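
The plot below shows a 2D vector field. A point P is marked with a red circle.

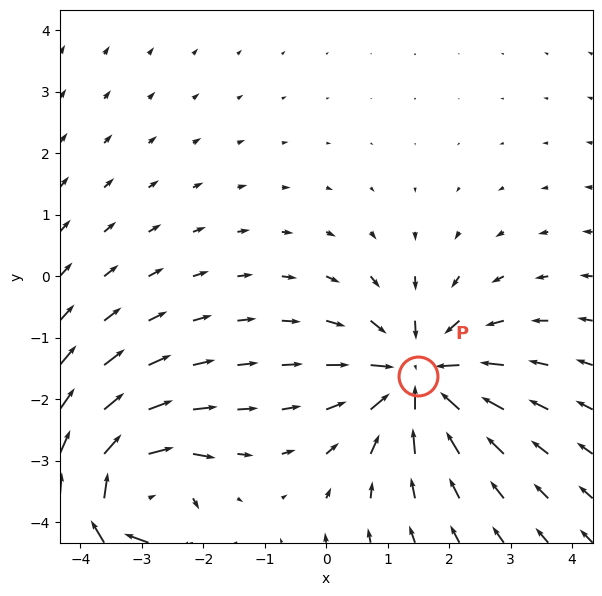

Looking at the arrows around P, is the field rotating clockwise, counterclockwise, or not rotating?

not rotating

Near P at (1.5, -1.6) the arrows show no circulation. The curl there is ≈0.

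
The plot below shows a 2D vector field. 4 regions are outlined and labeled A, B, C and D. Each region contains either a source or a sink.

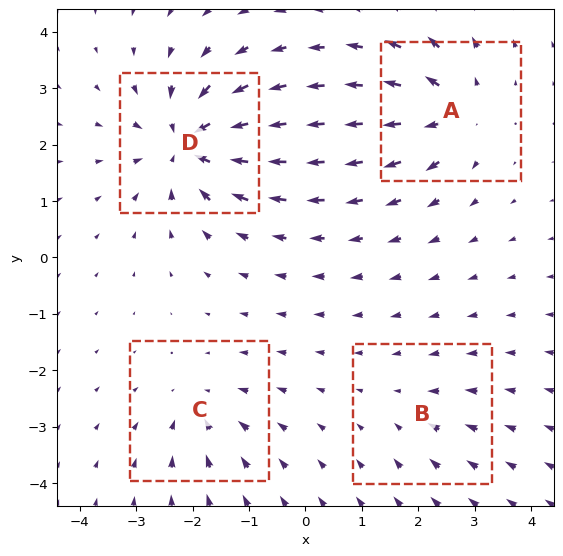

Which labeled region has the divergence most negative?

D

Divergence at each region's feature centre — A: about +5, B: about -2, C: about -4, D: about -7. Region D is most negative.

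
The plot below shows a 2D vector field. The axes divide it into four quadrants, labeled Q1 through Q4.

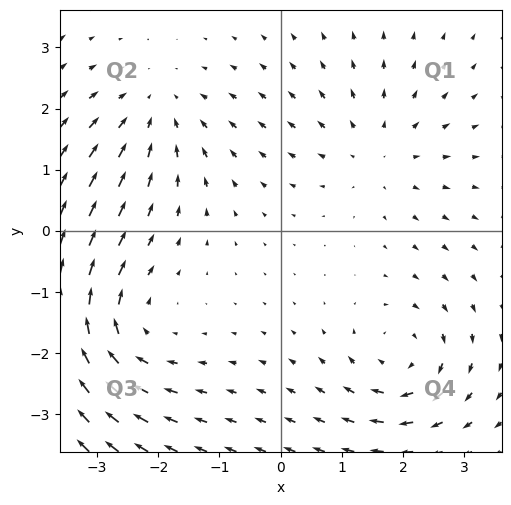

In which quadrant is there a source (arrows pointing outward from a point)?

Q1

The source sits at approximately (1.6, 1.3), which lies in quadrant Q1. The divergence there is about +3, positive as expected for a source.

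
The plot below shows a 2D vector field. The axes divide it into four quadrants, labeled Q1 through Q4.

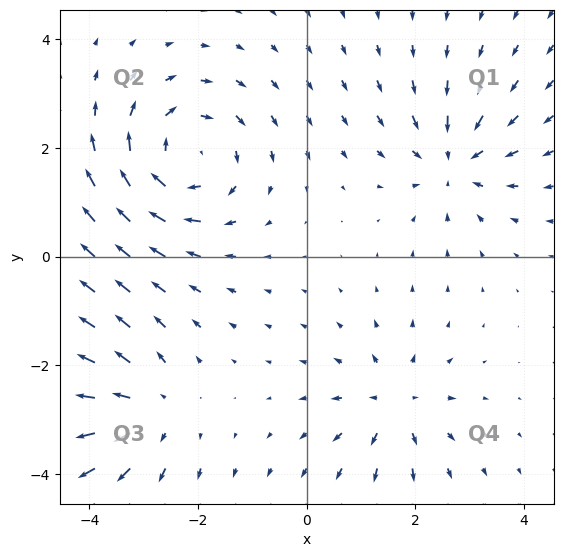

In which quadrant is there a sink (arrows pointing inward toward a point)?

Q1

The sink sits at approximately (2.7, 1.8), which lies in quadrant Q1. The divergence there is about -4, negative as expected for a sink.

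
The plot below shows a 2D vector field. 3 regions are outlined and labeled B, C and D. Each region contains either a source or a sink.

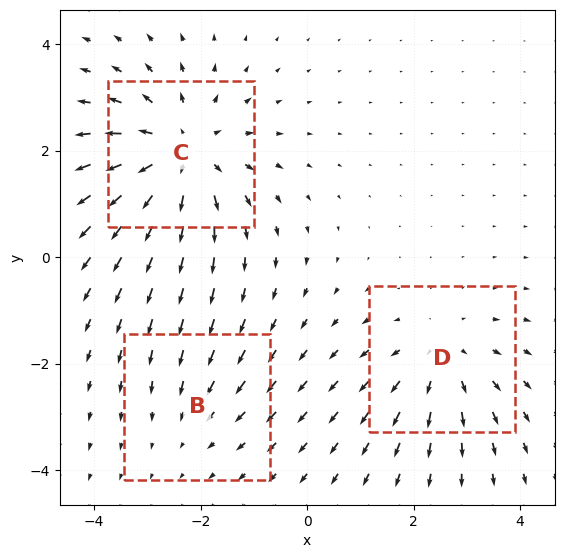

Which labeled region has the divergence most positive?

C

Divergence at each region's feature centre — B: about -2, C: about +4, D: about +3. Region C is most positive.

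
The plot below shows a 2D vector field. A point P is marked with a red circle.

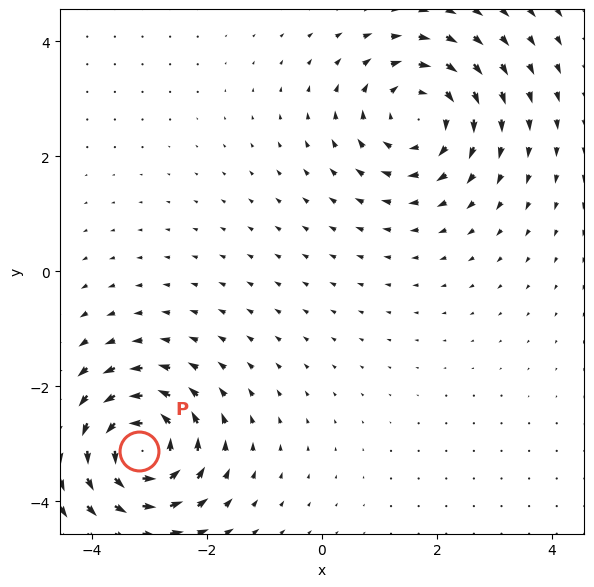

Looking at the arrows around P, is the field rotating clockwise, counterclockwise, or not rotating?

Near P at (-3.2, -3.1) the arrows circulate counterclockwise. The curl (z-component) there is about +7; positive curl means counterclockwise rotation.

counterclockwise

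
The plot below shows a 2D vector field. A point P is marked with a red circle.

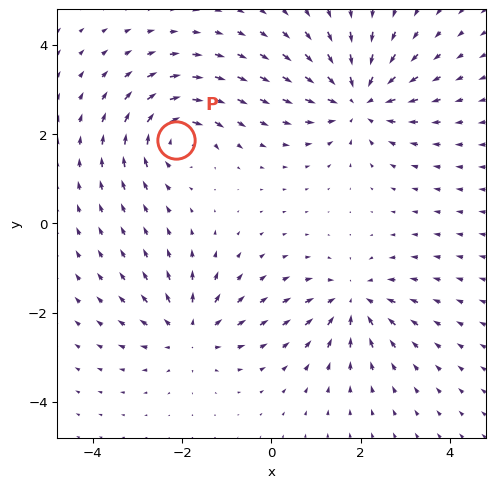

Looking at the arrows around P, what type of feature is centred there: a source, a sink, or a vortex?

At P (-2.1, 1.9) the arrows circulate clockwise. Divergence ≈0, curl about -5 — near-zero divergence with nonzero curl is a vortex.

vortex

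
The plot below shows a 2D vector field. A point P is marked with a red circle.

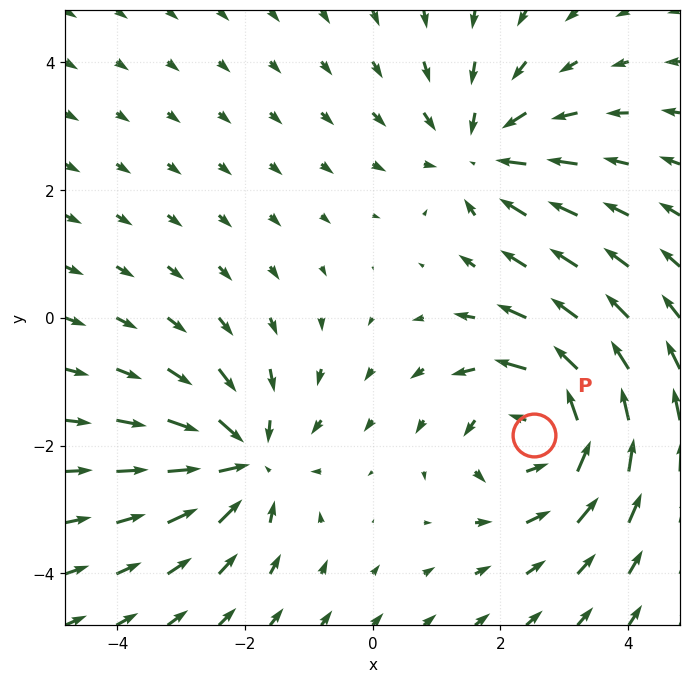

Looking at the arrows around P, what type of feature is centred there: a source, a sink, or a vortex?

vortex

At P (2.5, -1.8) the arrows circulate counterclockwise. Divergence ≈0, curl about +5 — near-zero divergence with nonzero curl is a vortex.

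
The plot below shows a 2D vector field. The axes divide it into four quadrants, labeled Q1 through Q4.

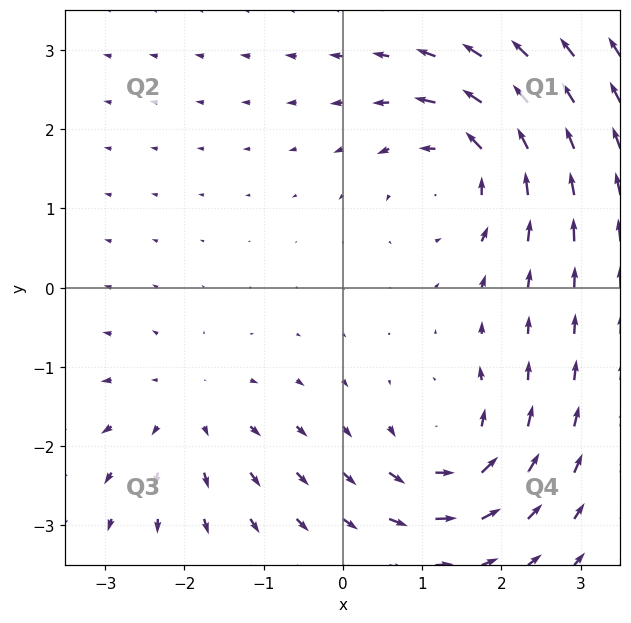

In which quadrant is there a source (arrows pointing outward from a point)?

The source sits at approximately (-2.0, -1.6), which lies in quadrant Q3. The divergence there is about +3, positive as expected for a source.

Q3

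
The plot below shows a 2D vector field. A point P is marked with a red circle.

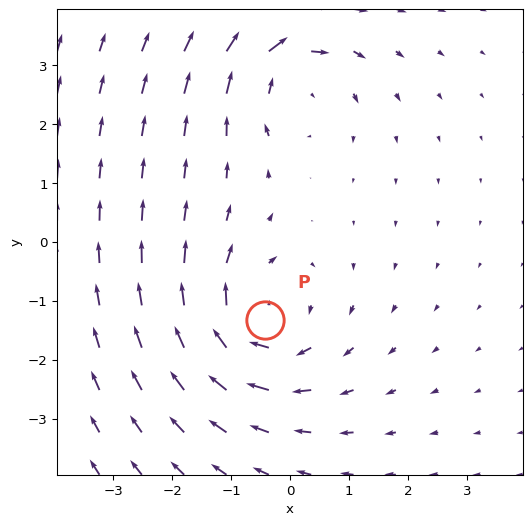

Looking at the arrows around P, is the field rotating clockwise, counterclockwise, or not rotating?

Near P at (-0.4, -1.3) the arrows circulate clockwise. The curl (z-component) there is about -5; negative curl means clockwise rotation.

clockwise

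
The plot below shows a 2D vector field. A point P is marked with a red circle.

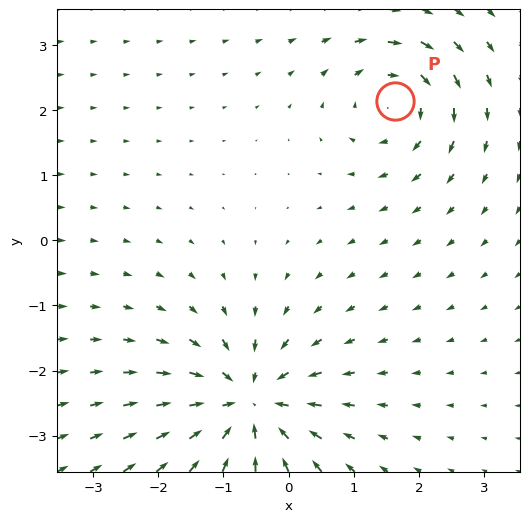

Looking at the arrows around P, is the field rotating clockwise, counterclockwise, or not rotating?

Near P at (1.6, 2.1) the arrows circulate clockwise. The curl (z-component) there is about -4; negative curl means clockwise rotation.

clockwise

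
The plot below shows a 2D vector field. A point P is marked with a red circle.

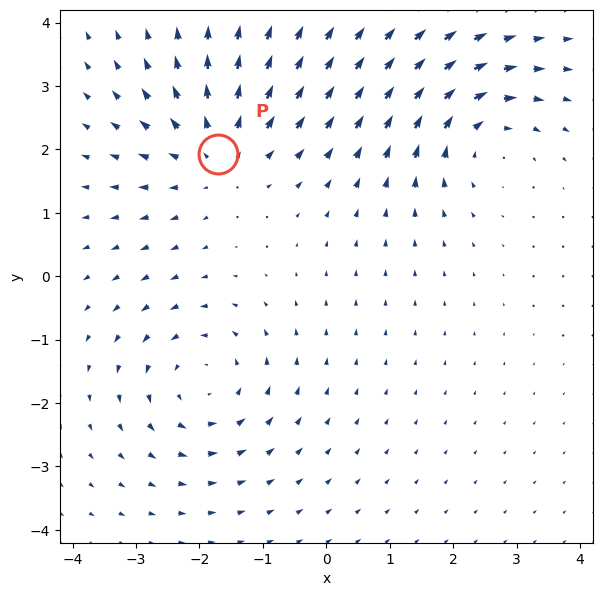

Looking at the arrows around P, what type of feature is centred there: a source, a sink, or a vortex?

source

At P (-1.7, 1.9) the arrows spread outward. Divergence about +4, curl ≈0 — positive divergence with near-zero curl is a source.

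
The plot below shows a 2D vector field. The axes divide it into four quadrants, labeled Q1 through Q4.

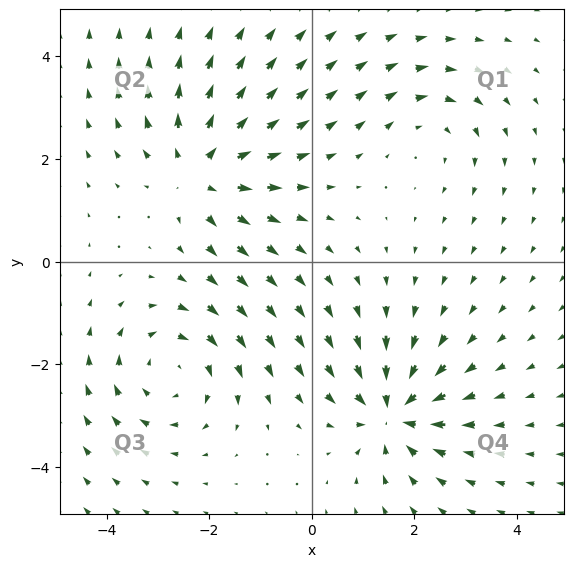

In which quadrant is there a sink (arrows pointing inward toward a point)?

Q4

The sink sits at approximately (1.6, -2.9), which lies in quadrant Q4. The divergence there is about -6, negative as expected for a sink.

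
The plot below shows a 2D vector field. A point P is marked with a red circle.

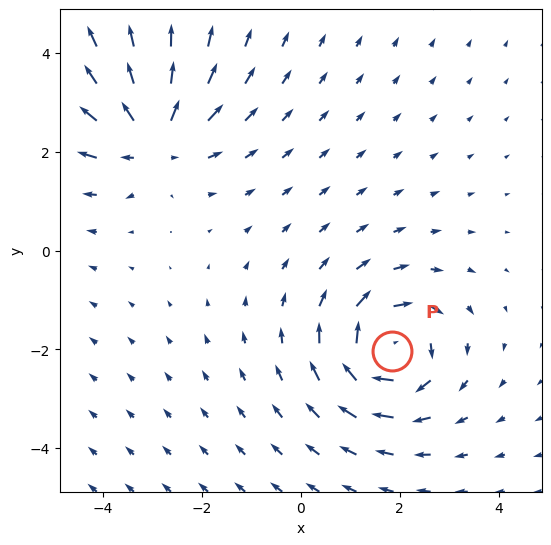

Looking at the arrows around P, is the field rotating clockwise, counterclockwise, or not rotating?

Near P at (1.8, -2.0) the arrows circulate clockwise. The curl (z-component) there is about -4; negative curl means clockwise rotation.

clockwise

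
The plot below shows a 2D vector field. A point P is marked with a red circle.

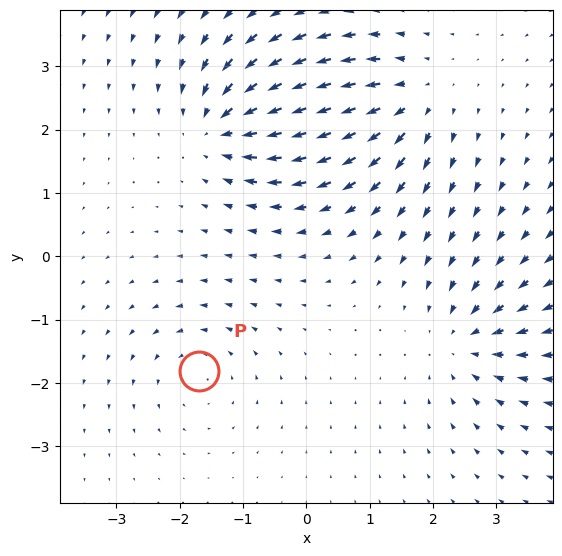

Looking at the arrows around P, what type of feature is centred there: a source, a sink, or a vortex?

vortex

At P (-1.7, -1.8) the arrows circulate counterclockwise. Divergence ≈0, curl about +3 — near-zero divergence with nonzero curl is a vortex.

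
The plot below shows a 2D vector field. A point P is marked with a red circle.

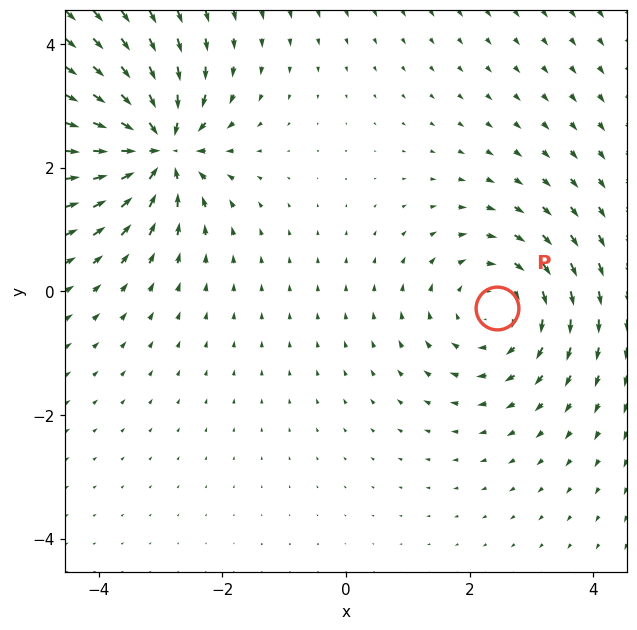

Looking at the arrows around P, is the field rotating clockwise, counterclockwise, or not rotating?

clockwise

Near P at (2.4, -0.3) the arrows circulate clockwise. The curl (z-component) there is about -3; negative curl means clockwise rotation.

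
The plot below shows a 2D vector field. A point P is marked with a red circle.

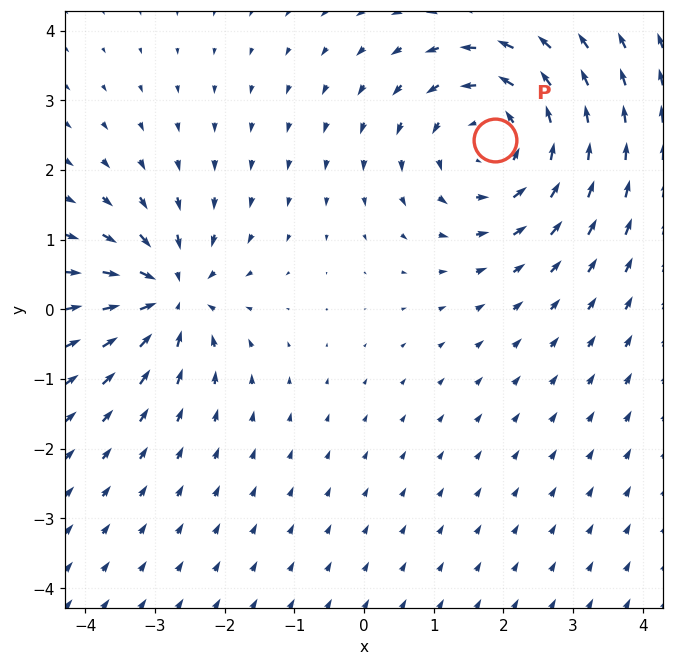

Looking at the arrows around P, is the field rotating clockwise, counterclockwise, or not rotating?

Near P at (1.9, 2.4) the arrows circulate counterclockwise. The curl (z-component) there is about +3; positive curl means counterclockwise rotation.

counterclockwise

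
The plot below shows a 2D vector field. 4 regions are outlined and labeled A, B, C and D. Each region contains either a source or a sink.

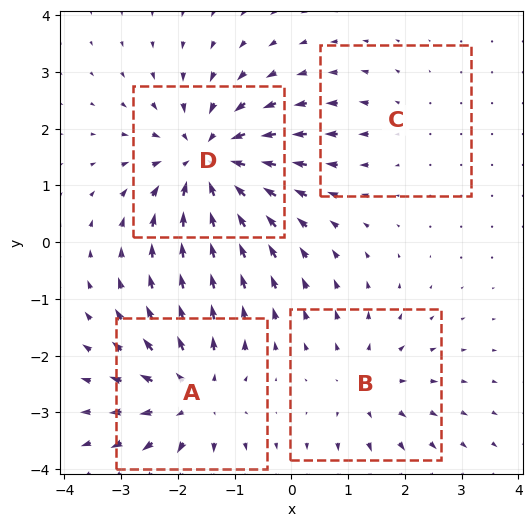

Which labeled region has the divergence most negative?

D

Divergence at each region's feature centre — A: about +5, B: about +3, C: about +2, D: about -6. Region D is most negative.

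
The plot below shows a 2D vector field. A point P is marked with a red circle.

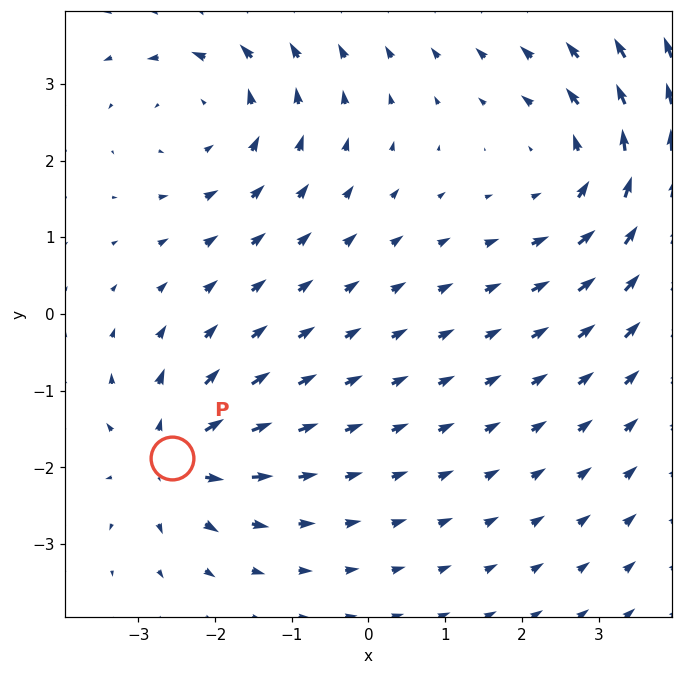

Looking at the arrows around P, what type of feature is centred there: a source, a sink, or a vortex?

source

At P (-2.6, -1.9) the arrows spread outward. Divergence about +4, curl ≈0 — positive divergence with near-zero curl is a source.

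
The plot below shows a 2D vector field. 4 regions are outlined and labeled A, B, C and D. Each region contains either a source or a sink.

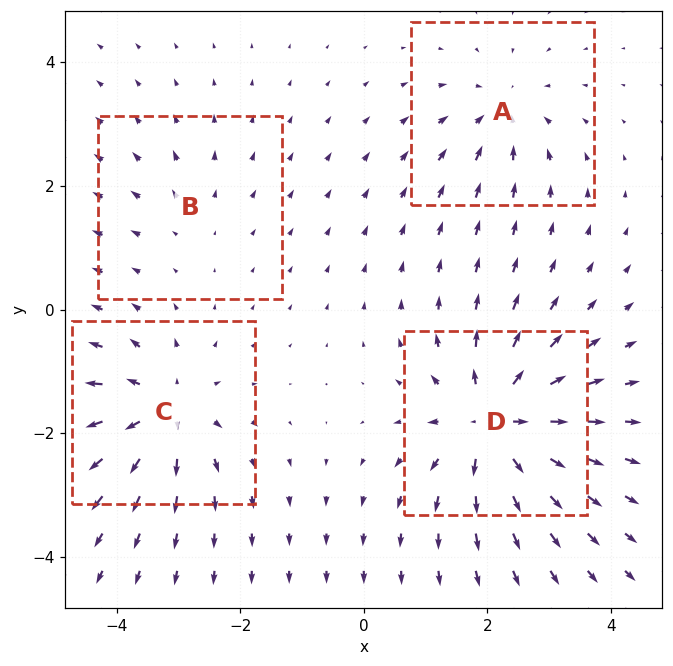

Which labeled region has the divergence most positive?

Divergence at each region's feature centre — A: about -4, B: about +2, C: about +6, D: about +7. Region D is most positive.

D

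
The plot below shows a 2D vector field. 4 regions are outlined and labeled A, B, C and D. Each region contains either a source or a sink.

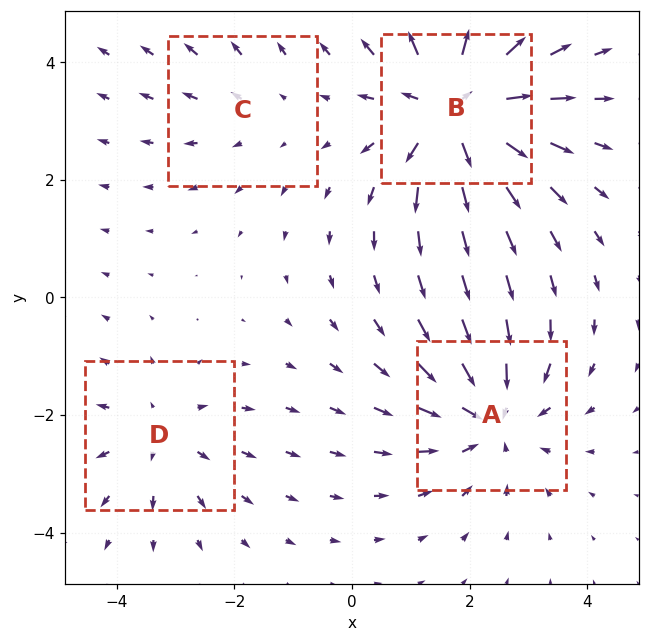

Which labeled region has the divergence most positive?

B

Divergence at each region's feature centre — A: about -5, B: about +6, C: about +2, D: about +3. Region B is most positive.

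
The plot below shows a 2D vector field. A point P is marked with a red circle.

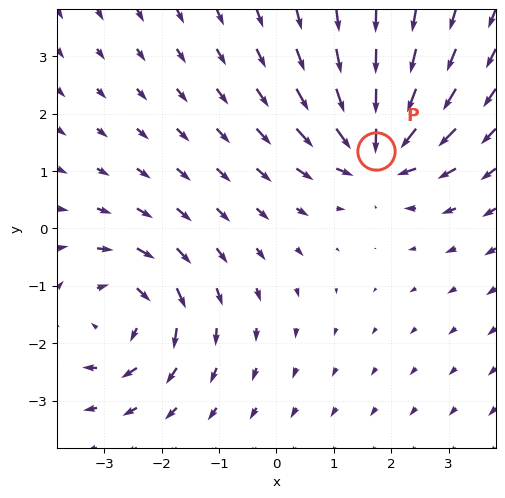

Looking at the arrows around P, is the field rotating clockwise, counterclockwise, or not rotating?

Near P at (1.7, 1.3) the arrows show no circulation. The curl there is ≈0.

not rotating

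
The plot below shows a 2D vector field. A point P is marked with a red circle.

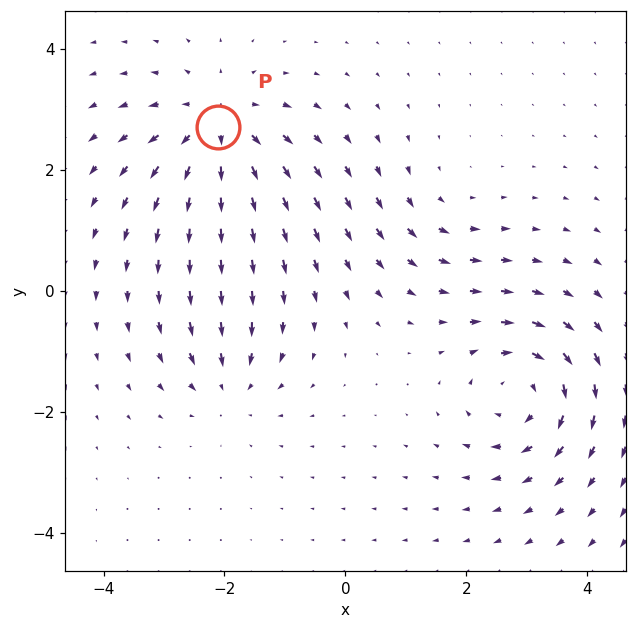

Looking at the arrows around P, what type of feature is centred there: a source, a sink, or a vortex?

At P (-2.1, 2.7) the arrows spread outward. Divergence about +5, curl ≈0 — positive divergence with near-zero curl is a source.

source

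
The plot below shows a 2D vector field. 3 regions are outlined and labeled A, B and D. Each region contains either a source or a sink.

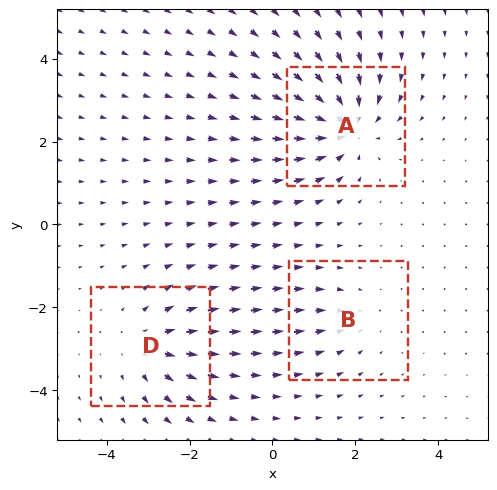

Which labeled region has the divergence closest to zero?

B

Divergence at each region's feature centre — A: about -6, B: about -2, D: about +4. Region B is closest to zero.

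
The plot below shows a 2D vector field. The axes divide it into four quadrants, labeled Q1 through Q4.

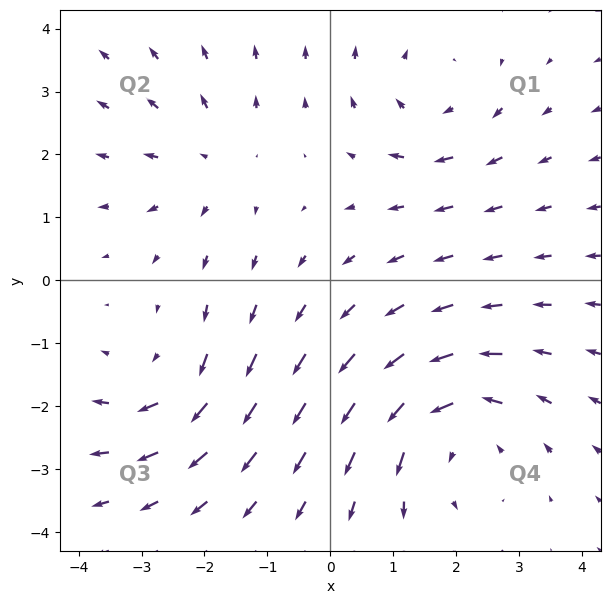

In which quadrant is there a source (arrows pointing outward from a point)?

The source sits at approximately (-1.9, 1.9), which lies in quadrant Q2. The divergence there is about +3, positive as expected for a source.

Q2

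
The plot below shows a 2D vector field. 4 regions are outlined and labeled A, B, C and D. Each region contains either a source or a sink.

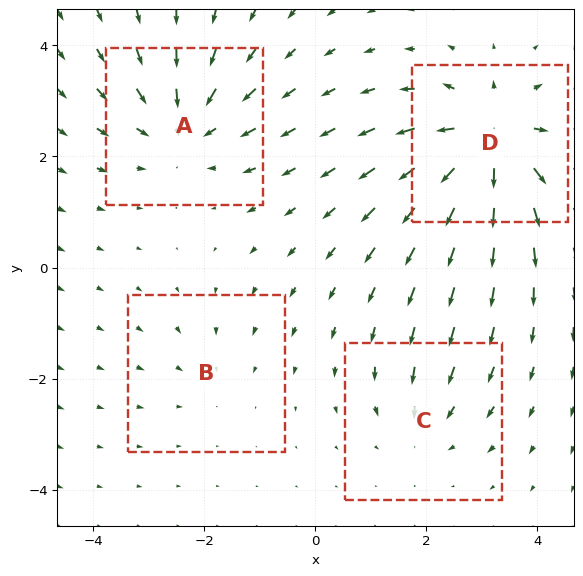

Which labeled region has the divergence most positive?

Divergence at each region's feature centre — A: about -5, B: about -2, C: about -3, D: about +7. Region D is most positive.

D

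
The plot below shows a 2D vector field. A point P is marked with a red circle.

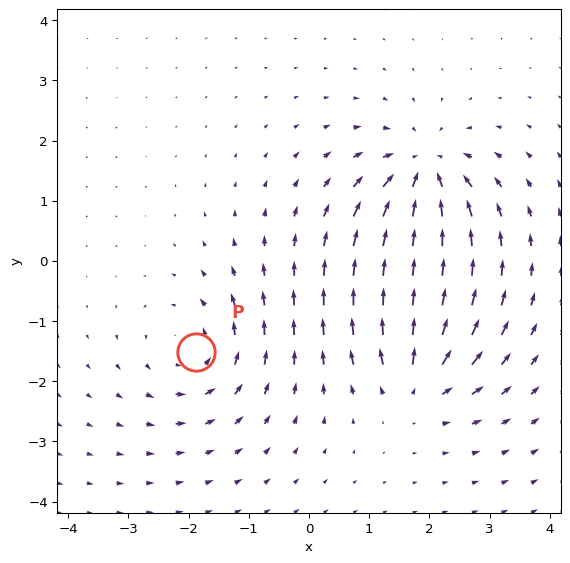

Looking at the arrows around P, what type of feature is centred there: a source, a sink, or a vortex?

At P (-1.9, -1.5) the arrows circulate counterclockwise. Divergence ≈0, curl about +4 — near-zero divergence with nonzero curl is a vortex.

vortex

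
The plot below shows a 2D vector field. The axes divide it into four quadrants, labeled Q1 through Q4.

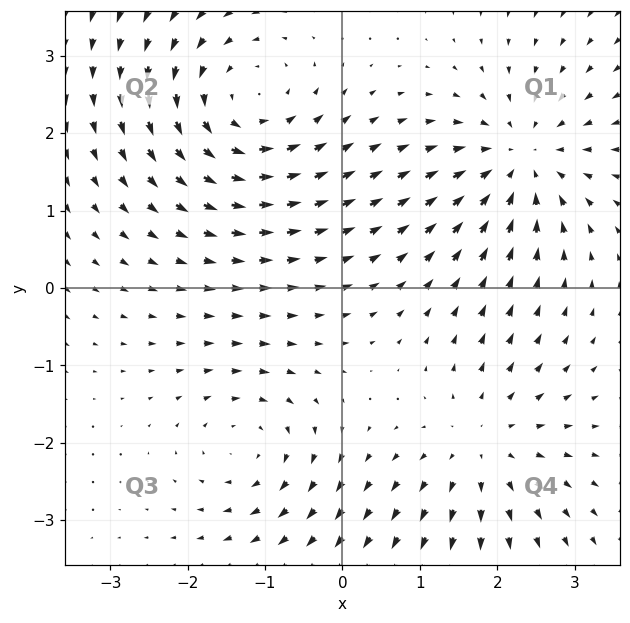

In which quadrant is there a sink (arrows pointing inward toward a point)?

Q1

The sink sits at approximately (2.3, 1.7), which lies in quadrant Q1. The divergence there is about -4, negative as expected for a sink.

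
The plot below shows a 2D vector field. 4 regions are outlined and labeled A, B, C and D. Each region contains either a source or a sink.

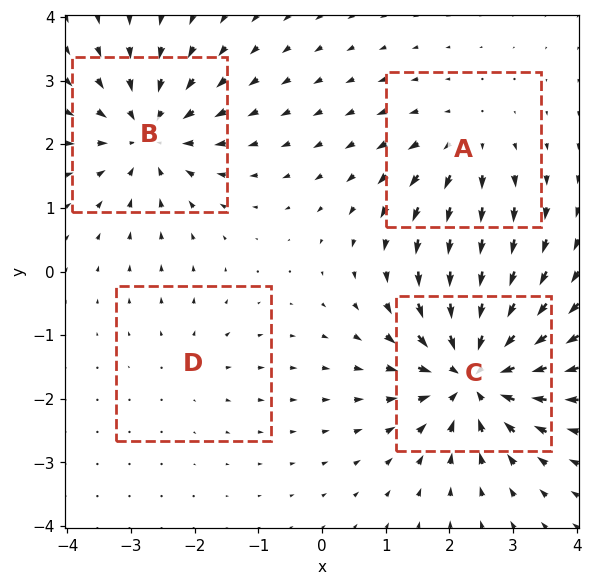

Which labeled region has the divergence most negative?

Divergence at each region's feature centre — A: about +4, B: about -6, C: about -8, D: about +2. Region C is most negative.

C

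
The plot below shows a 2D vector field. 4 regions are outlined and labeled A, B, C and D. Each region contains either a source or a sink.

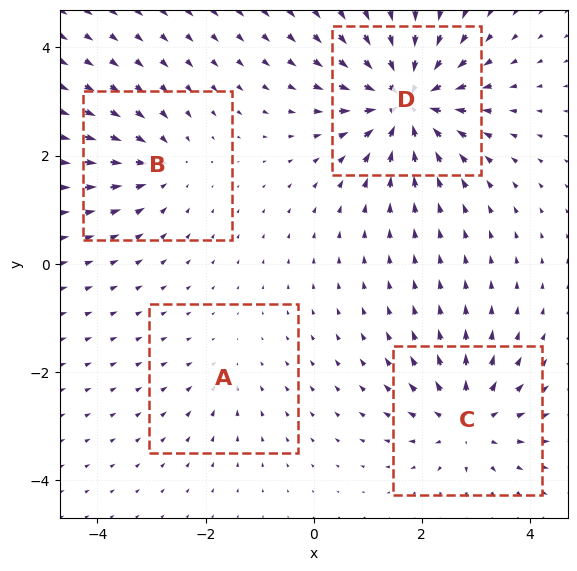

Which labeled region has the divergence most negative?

D

Divergence at each region's feature centre — A: about -2, B: about -4, C: about +6, D: about -9. Region D is most negative.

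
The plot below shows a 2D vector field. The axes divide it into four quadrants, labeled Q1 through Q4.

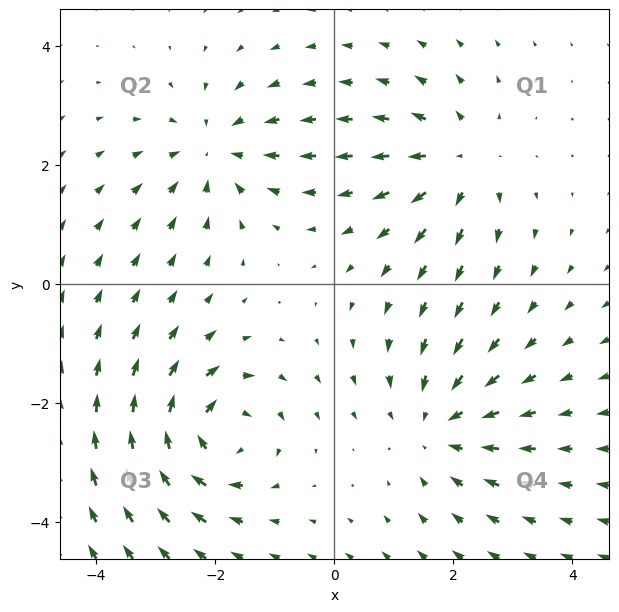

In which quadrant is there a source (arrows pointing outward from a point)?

The source sits at approximately (2.1, 2.1), which lies in quadrant Q1. The divergence there is about +4, positive as expected for a source.

Q1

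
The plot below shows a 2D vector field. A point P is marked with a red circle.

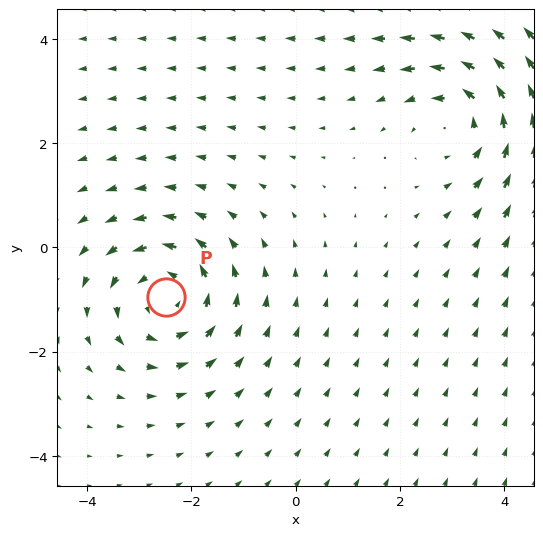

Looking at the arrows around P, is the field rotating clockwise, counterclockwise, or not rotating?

counterclockwise

Near P at (-2.5, -1.0) the arrows circulate counterclockwise. The curl (z-component) there is about +4; positive curl means counterclockwise rotation.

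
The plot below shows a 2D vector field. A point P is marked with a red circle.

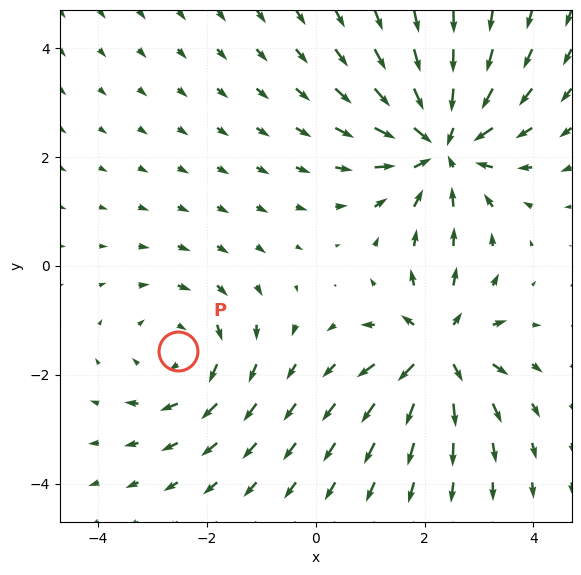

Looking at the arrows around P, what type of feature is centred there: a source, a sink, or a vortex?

vortex

At P (-2.5, -1.6) the arrows circulate clockwise. Divergence ≈0, curl about -3 — near-zero divergence with nonzero curl is a vortex.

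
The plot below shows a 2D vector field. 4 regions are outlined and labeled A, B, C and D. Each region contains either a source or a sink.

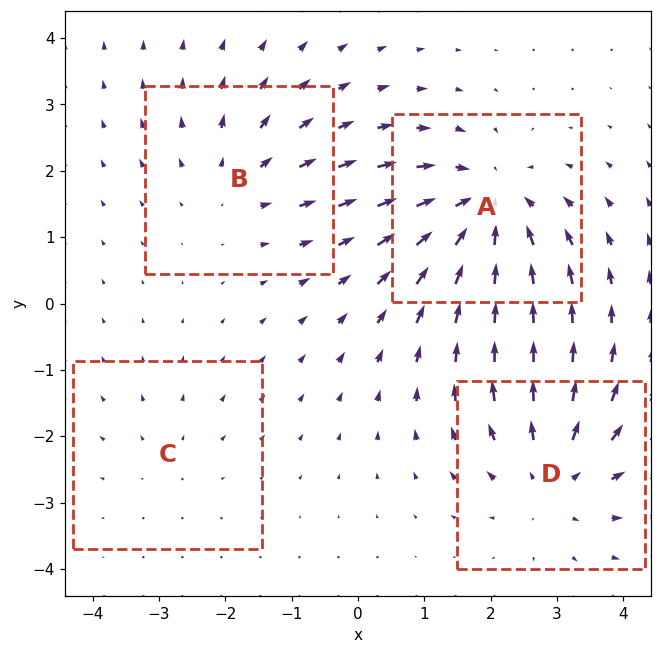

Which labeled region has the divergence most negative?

Divergence at each region's feature centre — A: about -6, B: about +3, C: about +2, D: about +5. Region A is most negative.

A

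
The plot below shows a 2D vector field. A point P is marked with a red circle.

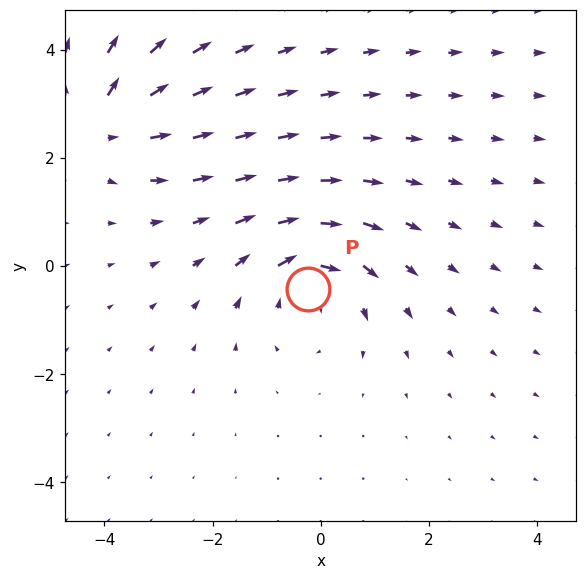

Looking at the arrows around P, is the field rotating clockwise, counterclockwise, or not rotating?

Near P at (-0.2, -0.4) the arrows circulate clockwise. The curl (z-component) there is about -4; negative curl means clockwise rotation.

clockwise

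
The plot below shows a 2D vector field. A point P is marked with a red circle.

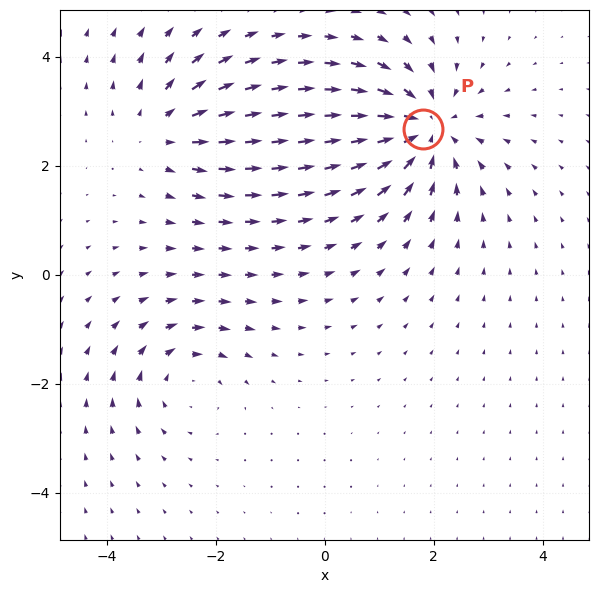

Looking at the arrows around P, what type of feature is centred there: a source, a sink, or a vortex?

sink

At P (1.8, 2.7) the arrows converge inward. Divergence about -5, curl ≈0 — negative divergence with near-zero curl is a sink.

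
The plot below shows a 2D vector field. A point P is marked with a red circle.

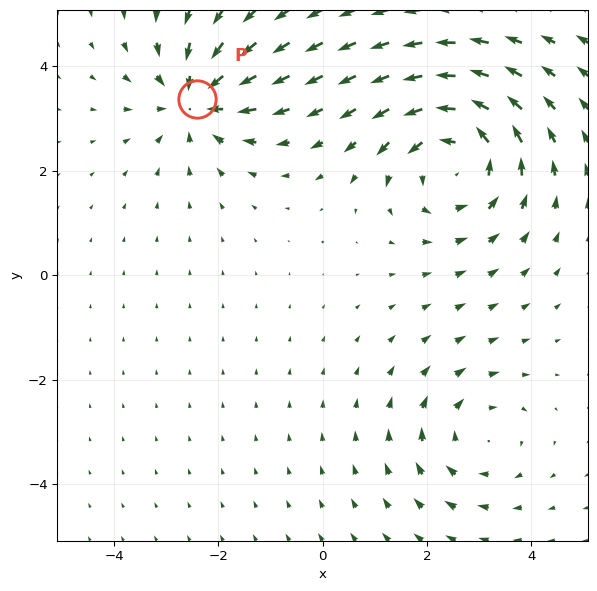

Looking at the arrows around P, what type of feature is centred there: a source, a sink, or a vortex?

sink

At P (-2.4, 3.4) the arrows converge inward. Divergence about -4, curl ≈0 — negative divergence with near-zero curl is a sink.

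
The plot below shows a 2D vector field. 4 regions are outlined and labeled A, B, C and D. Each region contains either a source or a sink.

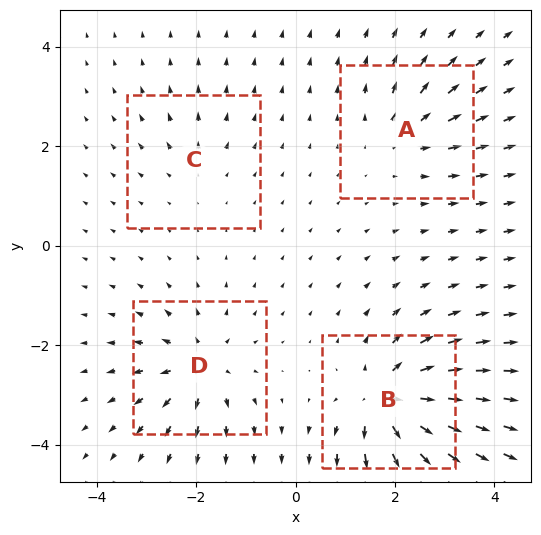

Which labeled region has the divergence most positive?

B

Divergence at each region's feature centre — A: about +4, B: about +9, C: about +3, D: about +6. Region B is most positive.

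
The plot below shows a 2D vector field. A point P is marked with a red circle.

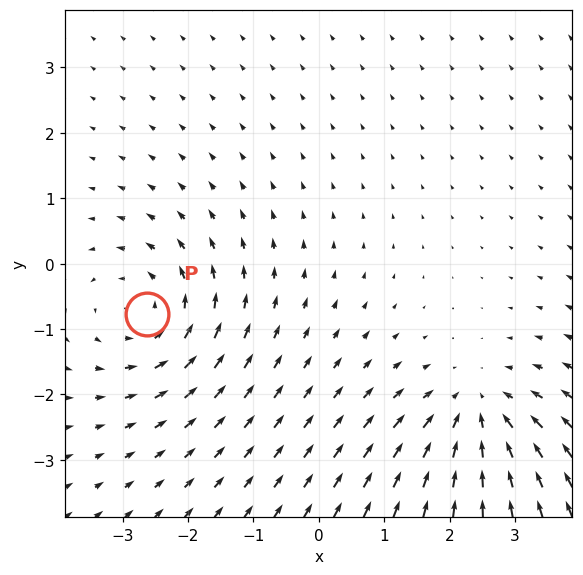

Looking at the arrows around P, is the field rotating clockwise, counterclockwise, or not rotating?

Near P at (-2.6, -0.8) the arrows circulate counterclockwise. The curl (z-component) there is about +4; positive curl means counterclockwise rotation.

counterclockwise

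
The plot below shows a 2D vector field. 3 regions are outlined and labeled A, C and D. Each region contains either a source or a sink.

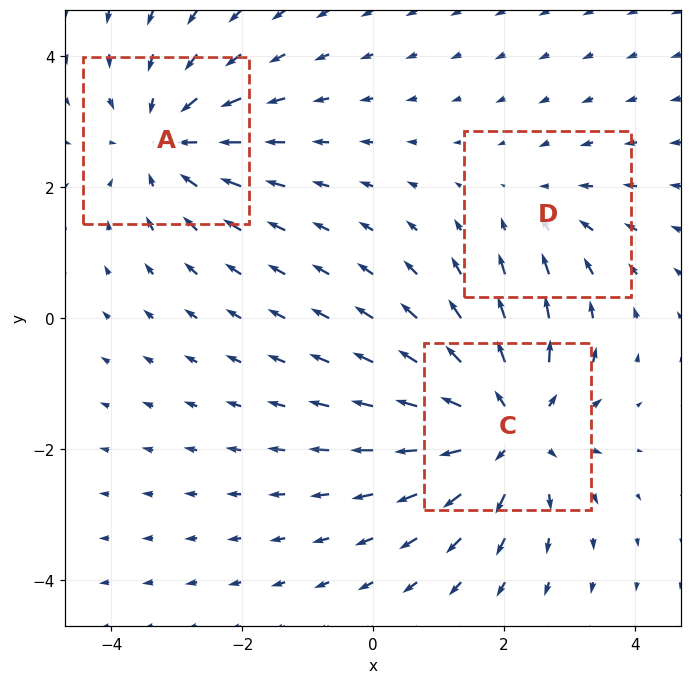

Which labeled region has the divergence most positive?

C

Divergence at each region's feature centre — A: about -3, C: about +4, D: about -2. Region C is most positive.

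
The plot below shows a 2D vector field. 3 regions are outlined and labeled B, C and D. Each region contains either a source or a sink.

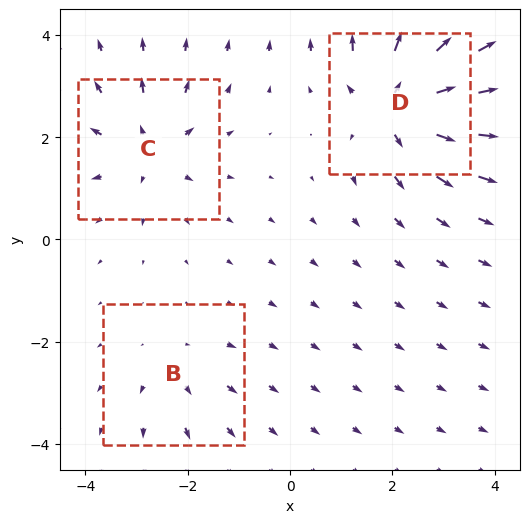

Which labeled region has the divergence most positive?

D

Divergence at each region's feature centre — B: about +2, C: about +4, D: about +6. Region D is most positive.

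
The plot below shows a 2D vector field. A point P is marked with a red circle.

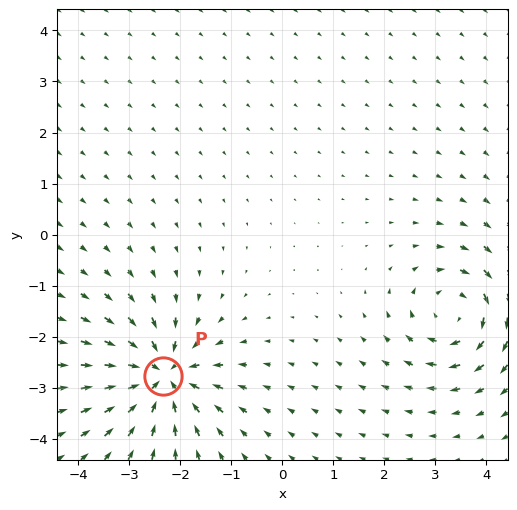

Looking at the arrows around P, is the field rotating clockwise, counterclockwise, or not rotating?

Near P at (-2.3, -2.8) the arrows show no circulation. The curl there is ≈0.

not rotating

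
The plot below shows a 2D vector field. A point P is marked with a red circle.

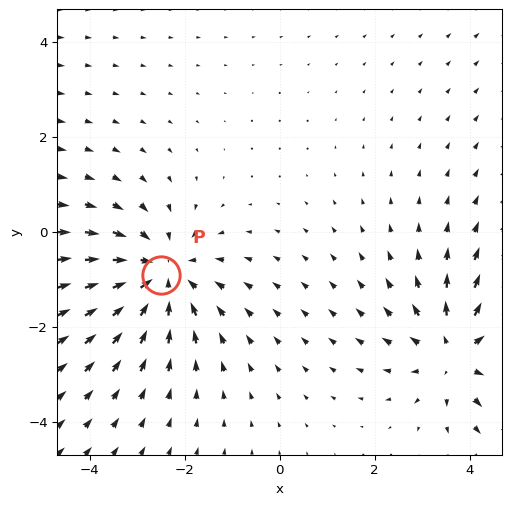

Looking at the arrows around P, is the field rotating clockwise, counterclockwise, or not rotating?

Near P at (-2.5, -0.9) the arrows show no circulation. The curl there is ≈0.

not rotating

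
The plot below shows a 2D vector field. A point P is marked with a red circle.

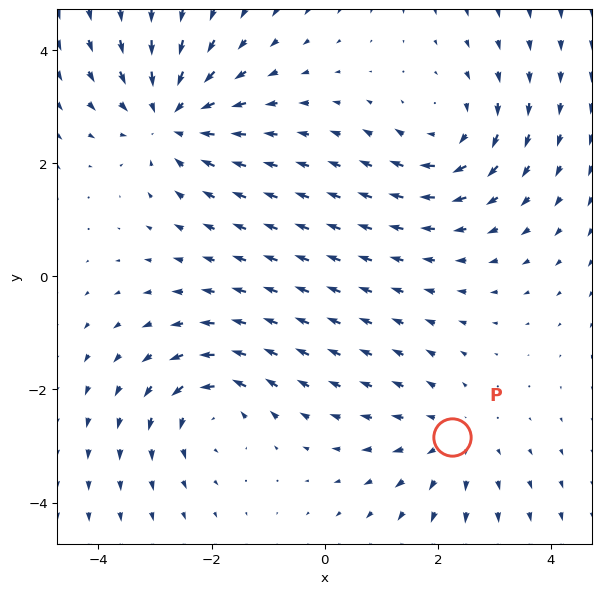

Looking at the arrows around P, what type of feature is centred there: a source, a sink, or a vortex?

source

At P (2.2, -2.8) the arrows spread outward. Divergence about +2, curl ≈0 — positive divergence with near-zero curl is a source.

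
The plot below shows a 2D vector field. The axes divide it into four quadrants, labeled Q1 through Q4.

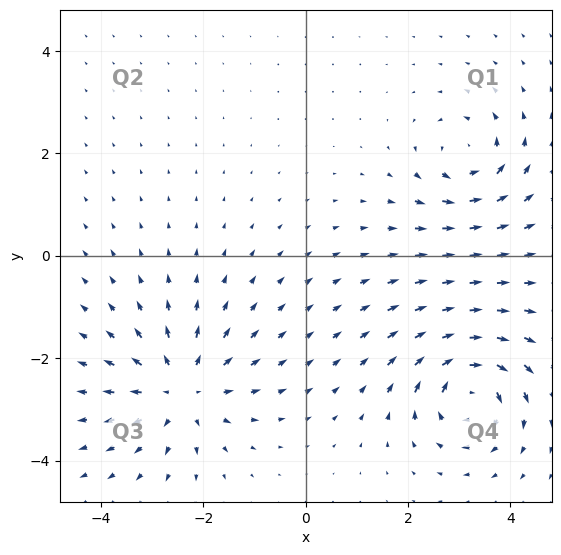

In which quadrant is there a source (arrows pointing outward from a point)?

Q3

The source sits at approximately (-2.4, -2.6), which lies in quadrant Q3. The divergence there is about +5, positive as expected for a source.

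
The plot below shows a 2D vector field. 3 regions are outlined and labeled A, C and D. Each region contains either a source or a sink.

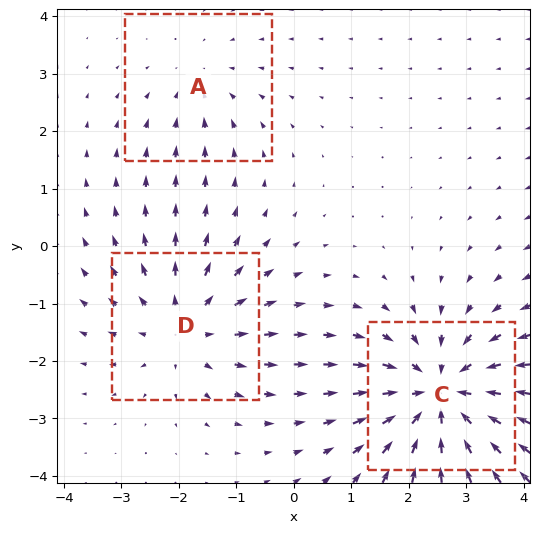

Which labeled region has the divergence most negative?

C

Divergence at each region's feature centre — A: about -2, C: about -5, D: about +3. Region C is most negative.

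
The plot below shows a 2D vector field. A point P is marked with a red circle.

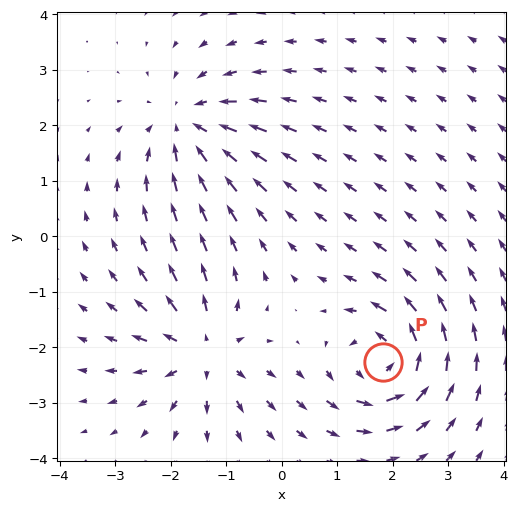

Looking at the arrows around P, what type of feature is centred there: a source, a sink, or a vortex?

vortex

At P (1.8, -2.3) the arrows circulate counterclockwise. Divergence ≈0, curl about +7 — near-zero divergence with nonzero curl is a vortex.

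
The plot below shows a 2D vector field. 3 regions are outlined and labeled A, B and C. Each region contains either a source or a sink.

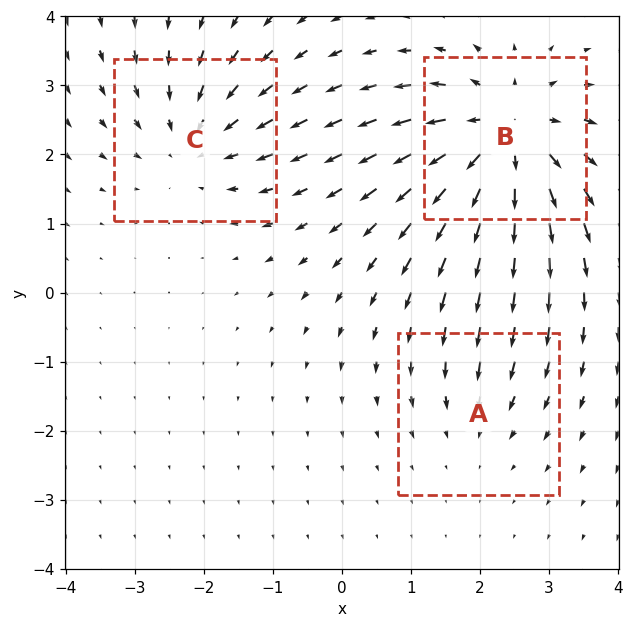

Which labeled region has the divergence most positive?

B

Divergence at each region's feature centre — A: about -2, B: about +5, C: about -3. Region B is most positive.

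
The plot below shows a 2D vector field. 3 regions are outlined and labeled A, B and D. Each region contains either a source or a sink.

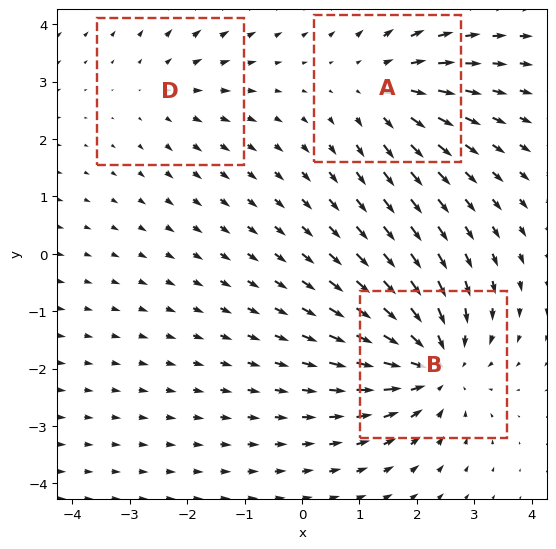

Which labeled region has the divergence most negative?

B

Divergence at each region's feature centre — A: about +3, B: about -4, D: about +2. Region B is most negative.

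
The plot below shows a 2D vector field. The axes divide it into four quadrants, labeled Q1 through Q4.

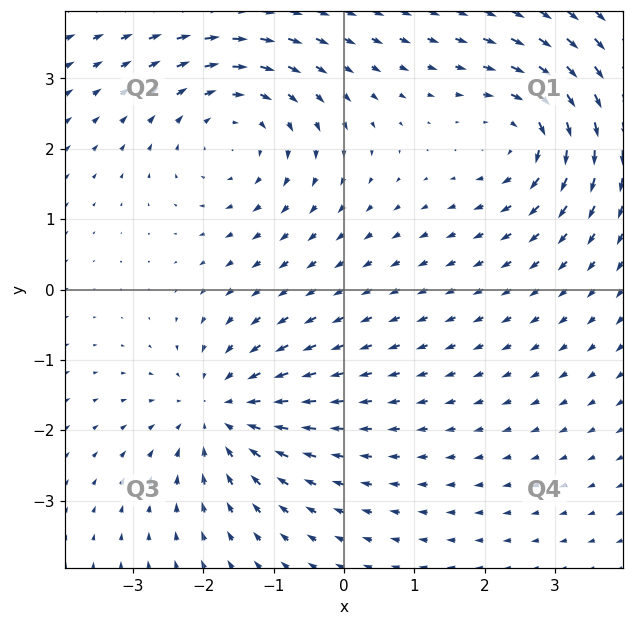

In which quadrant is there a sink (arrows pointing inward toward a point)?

The sink sits at approximately (-1.8, -1.7), which lies in quadrant Q3. The divergence there is about -5, negative as expected for a sink.

Q3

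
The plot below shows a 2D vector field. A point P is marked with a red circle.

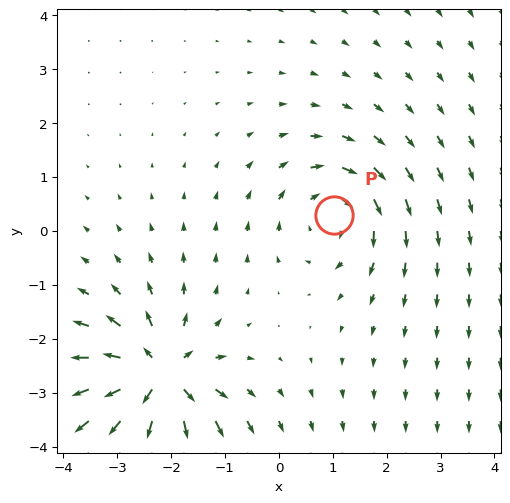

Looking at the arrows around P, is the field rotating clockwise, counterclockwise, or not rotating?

clockwise

Near P at (1.0, 0.3) the arrows circulate clockwise. The curl (z-component) there is about -4; negative curl means clockwise rotation.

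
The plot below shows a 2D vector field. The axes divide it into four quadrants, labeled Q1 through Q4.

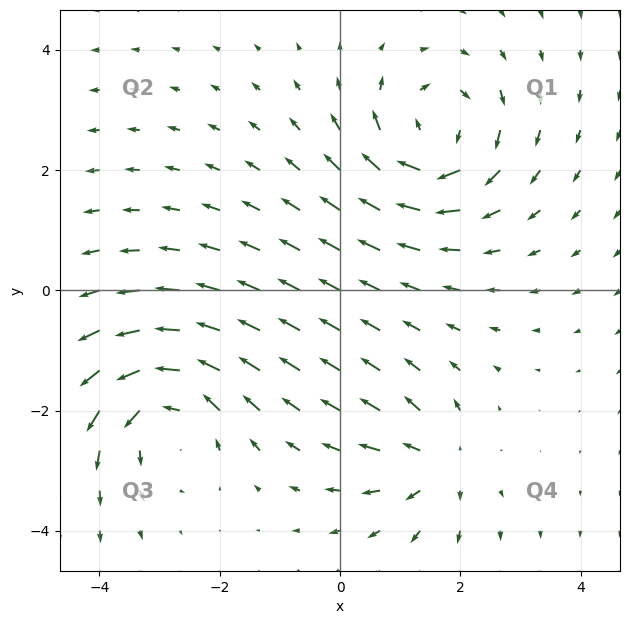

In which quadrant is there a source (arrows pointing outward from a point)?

Q4

The source sits at approximately (1.6, -2.9), which lies in quadrant Q4. The divergence there is about +4, positive as expected for a source.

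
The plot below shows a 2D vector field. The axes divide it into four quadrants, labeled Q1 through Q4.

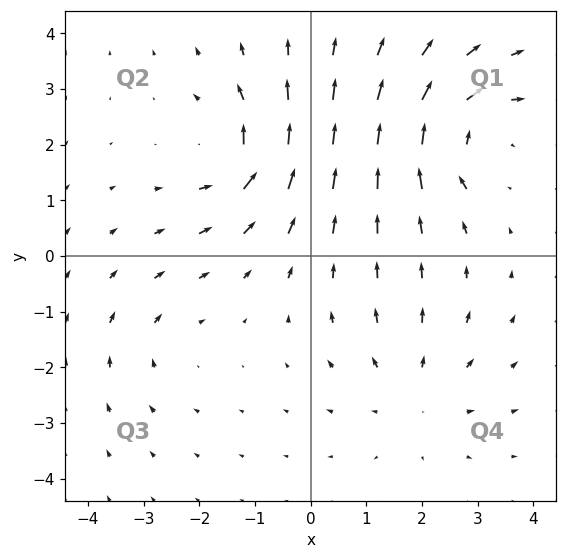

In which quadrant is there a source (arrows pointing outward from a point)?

The source sits at approximately (1.9, -2.5), which lies in quadrant Q4. The divergence there is about +3, positive as expected for a source.

Q4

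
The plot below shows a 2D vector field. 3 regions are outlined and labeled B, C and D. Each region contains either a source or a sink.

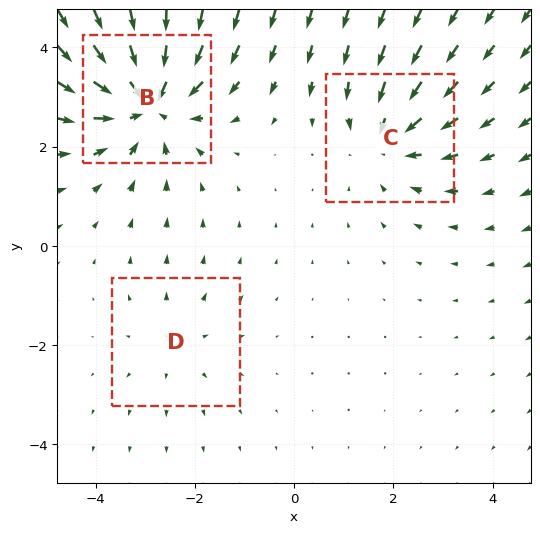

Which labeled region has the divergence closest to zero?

Divergence at each region's feature centre — B: about -5, C: about -3, D: about +2. Region D is closest to zero.

D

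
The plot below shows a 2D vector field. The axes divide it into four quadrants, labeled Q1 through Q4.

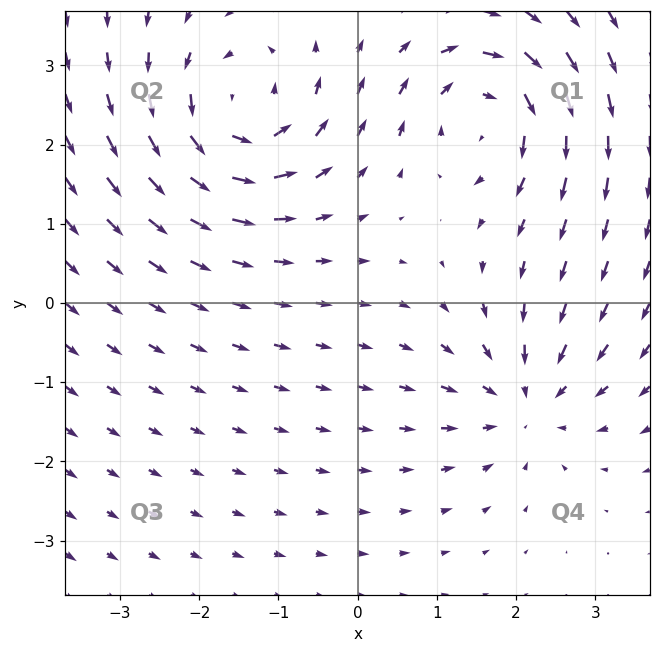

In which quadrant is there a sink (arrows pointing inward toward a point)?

The sink sits at approximately (2.1, -1.2), which lies in quadrant Q4. The divergence there is about -3, negative as expected for a sink.

Q4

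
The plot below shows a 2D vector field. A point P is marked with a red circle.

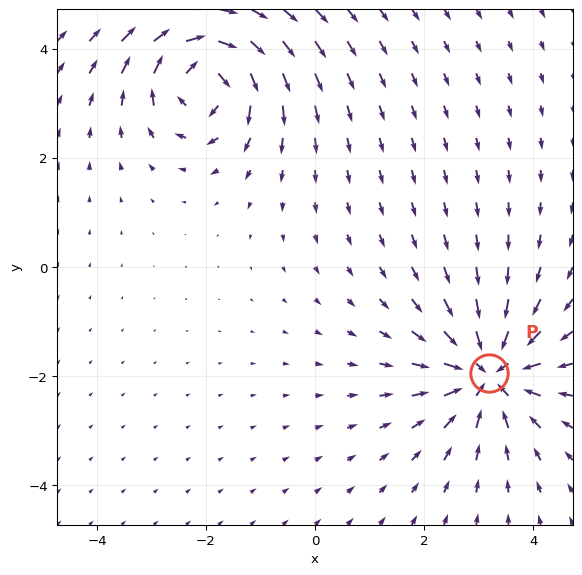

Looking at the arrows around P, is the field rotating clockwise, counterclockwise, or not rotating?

Near P at (3.2, -2.0) the arrows show no circulation. The curl there is ≈0.

not rotating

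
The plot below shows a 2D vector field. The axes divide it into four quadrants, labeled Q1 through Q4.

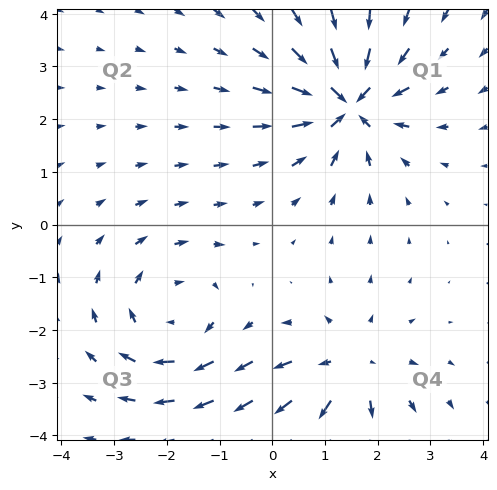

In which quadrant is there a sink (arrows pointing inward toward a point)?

Q1

The sink sits at approximately (1.4, 2.3), which lies in quadrant Q1. The divergence there is about -6, negative as expected for a sink.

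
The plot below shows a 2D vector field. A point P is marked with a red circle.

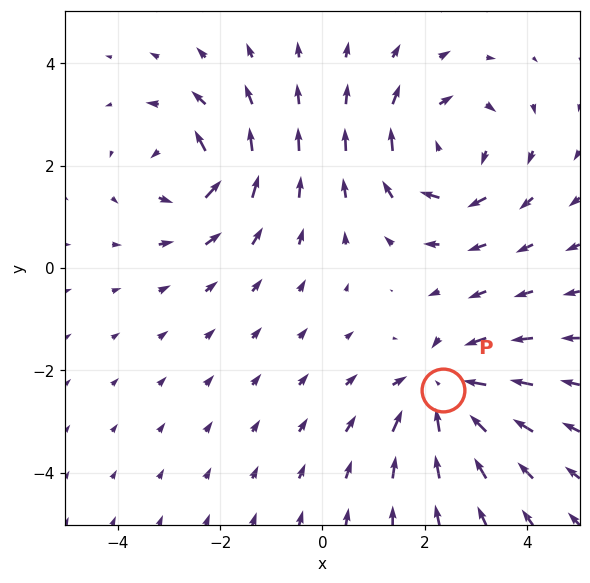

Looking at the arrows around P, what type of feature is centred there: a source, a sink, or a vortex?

sink

At P (2.3, -2.4) the arrows converge inward. Divergence about -5, curl ≈0 — negative divergence with near-zero curl is a sink.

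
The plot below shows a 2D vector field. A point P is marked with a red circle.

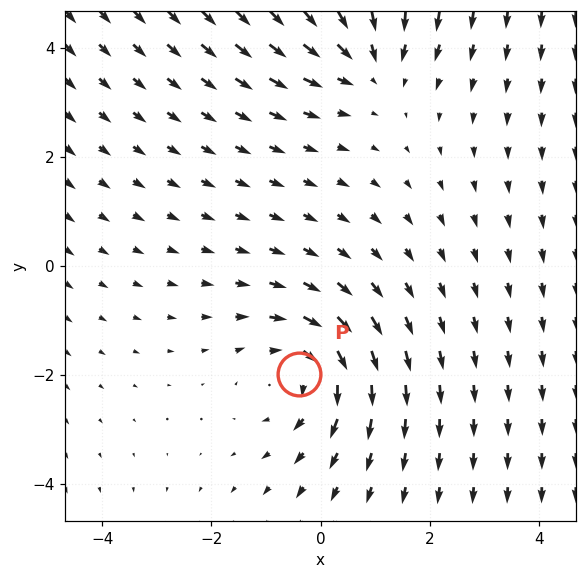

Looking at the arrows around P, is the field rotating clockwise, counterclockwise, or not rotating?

Near P at (-0.4, -2.0) the arrows circulate clockwise. The curl (z-component) there is about -3; negative curl means clockwise rotation.

clockwise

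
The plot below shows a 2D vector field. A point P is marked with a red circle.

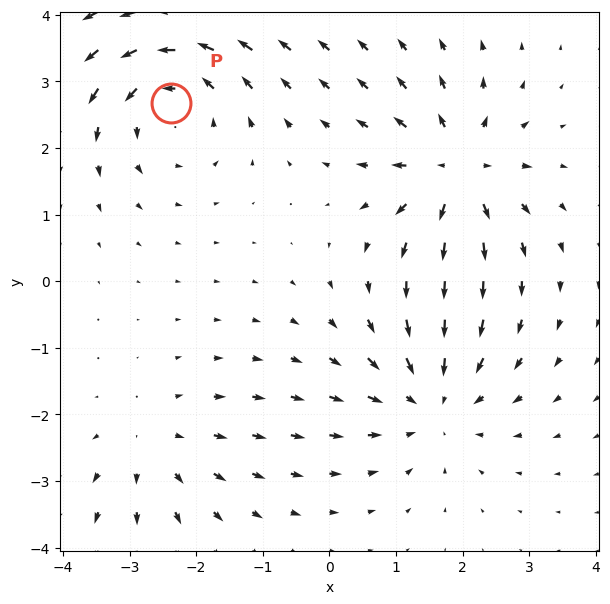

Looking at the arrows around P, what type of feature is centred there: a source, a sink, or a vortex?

vortex

At P (-2.4, 2.7) the arrows circulate counterclockwise. Divergence ≈0, curl about +5 — near-zero divergence with nonzero curl is a vortex.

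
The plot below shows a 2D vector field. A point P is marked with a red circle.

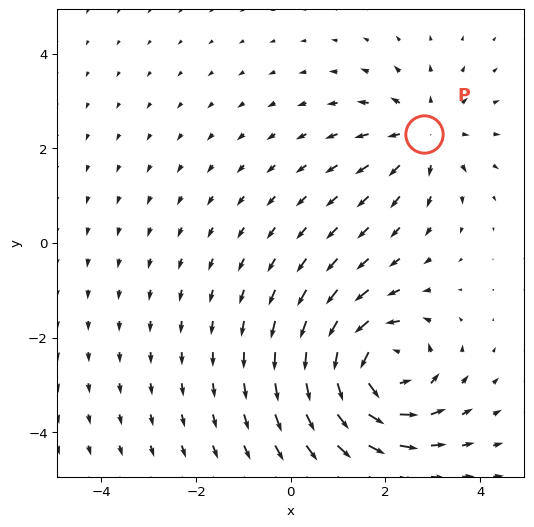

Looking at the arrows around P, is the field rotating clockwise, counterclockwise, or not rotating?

Near P at (2.8, 2.3) the arrows show no circulation. The curl there is ≈0.

not rotating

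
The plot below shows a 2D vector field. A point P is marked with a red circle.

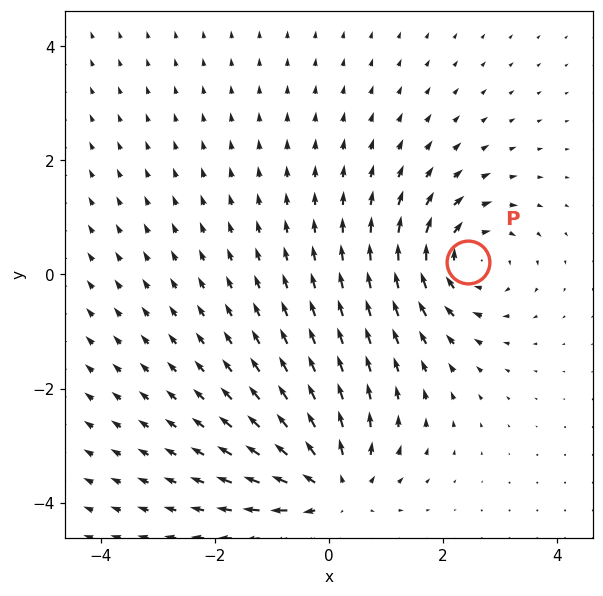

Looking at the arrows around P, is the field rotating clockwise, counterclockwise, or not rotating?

clockwise

Near P at (2.4, 0.2) the arrows circulate clockwise. The curl (z-component) there is about -3; negative curl means clockwise rotation.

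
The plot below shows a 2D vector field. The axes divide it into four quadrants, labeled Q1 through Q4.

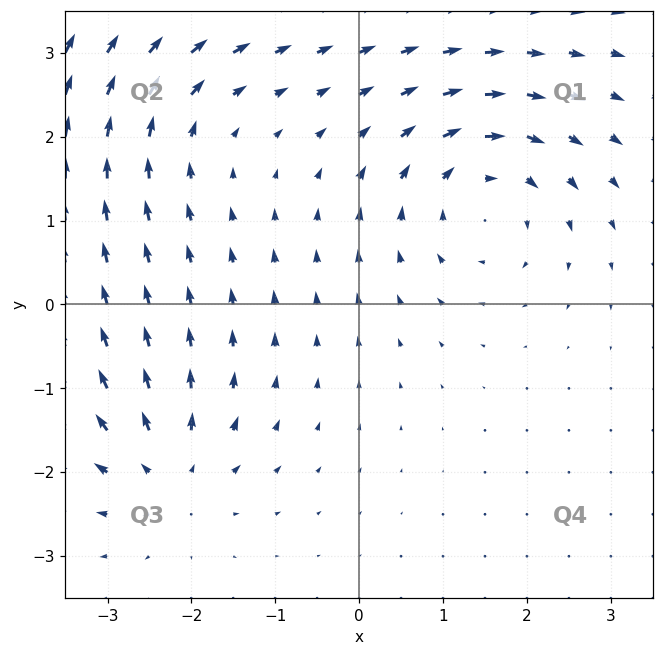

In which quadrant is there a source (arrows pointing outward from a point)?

The source sits at approximately (-2.3, -2.0), which lies in quadrant Q3. The divergence there is about +5, positive as expected for a source.

Q3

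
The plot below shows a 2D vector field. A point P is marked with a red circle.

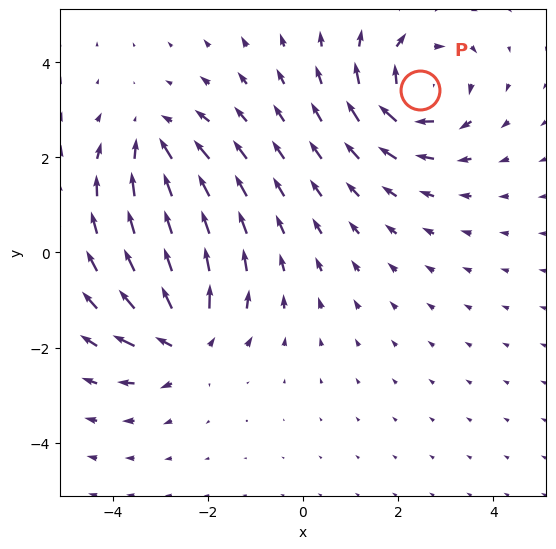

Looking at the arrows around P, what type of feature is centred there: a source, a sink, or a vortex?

vortex

At P (2.5, 3.4) the arrows circulate clockwise. Divergence ≈0, curl about -6 — near-zero divergence with nonzero curl is a vortex.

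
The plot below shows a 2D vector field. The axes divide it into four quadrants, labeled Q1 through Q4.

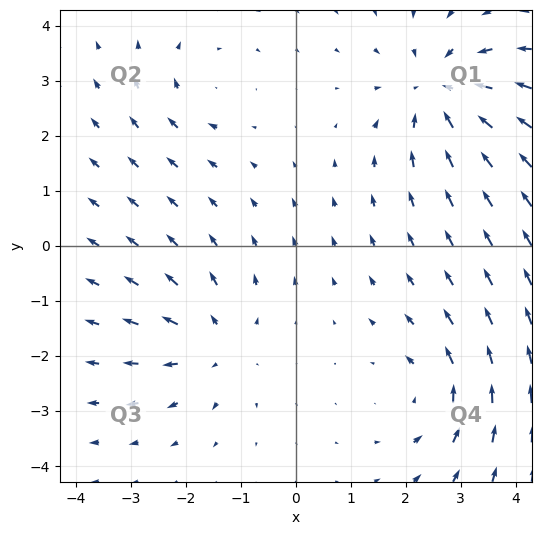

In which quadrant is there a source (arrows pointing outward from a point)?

Q3

The source sits at approximately (-1.5, -1.8), which lies in quadrant Q3. The divergence there is about +3, positive as expected for a source.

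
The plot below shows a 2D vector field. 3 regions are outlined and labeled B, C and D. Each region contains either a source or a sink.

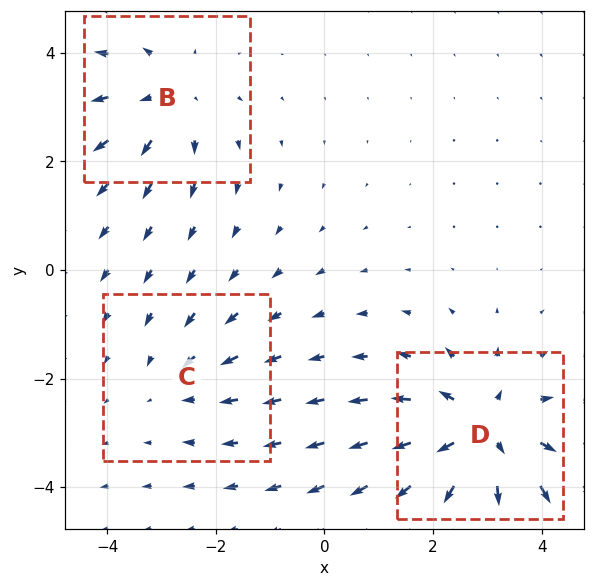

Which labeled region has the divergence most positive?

Divergence at each region's feature centre — B: about +3, C: about -2, D: about +5. Region D is most positive.

D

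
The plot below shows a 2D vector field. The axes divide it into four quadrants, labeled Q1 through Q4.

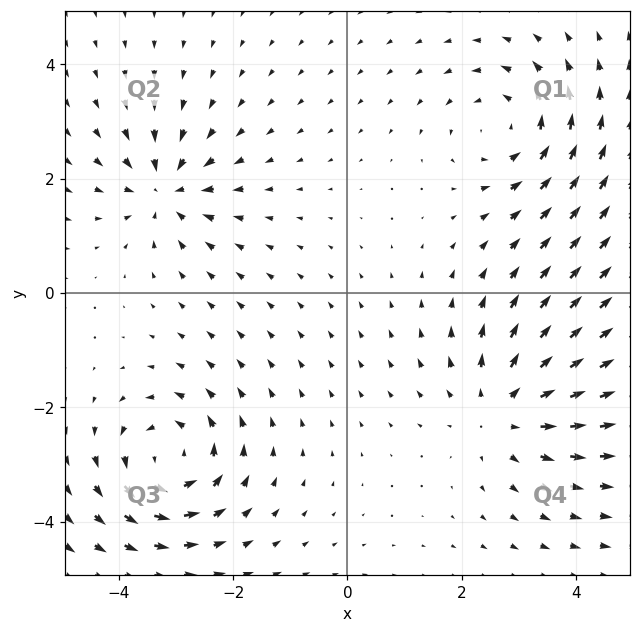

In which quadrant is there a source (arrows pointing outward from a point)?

The source sits at approximately (2.7, -2.1), which lies in quadrant Q4. The divergence there is about +4, positive as expected for a source.

Q4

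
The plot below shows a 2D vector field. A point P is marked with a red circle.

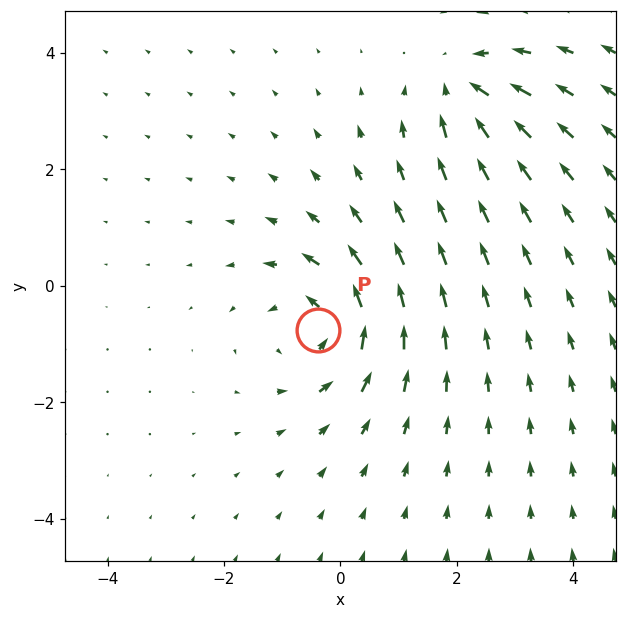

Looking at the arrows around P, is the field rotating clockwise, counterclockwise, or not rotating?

Near P at (-0.4, -0.8) the arrows circulate counterclockwise. The curl (z-component) there is about +4; positive curl means counterclockwise rotation.

counterclockwise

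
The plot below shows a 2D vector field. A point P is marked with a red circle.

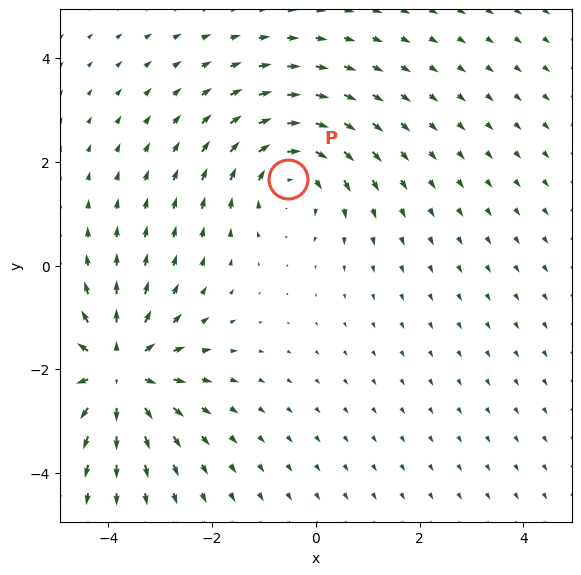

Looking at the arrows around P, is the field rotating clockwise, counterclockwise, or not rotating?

clockwise

Near P at (-0.5, 1.7) the arrows circulate clockwise. The curl (z-component) there is about -3; negative curl means clockwise rotation.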